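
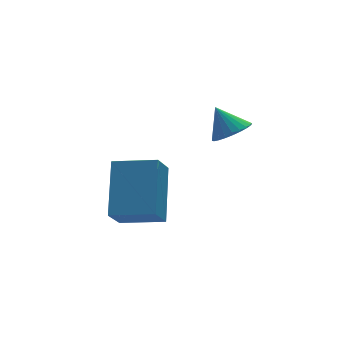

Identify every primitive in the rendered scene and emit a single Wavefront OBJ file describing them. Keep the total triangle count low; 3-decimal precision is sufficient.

v 1.041 1.247 2.929
v 1.758 1.336 3.088
v 0.759 1.873 3.851
v 1.709 1.564 2.918
v 1.559 1.744 2.749
v 1.329 1.848 2.608
v 1.056 1.861 2.516
v 0.78 1.78 2.487
v 0.544 1.617 2.525
v 0.384 1.399 2.624
v 0.324 1.157 2.77
v 0.373 0.929 2.94
v 0.523 0.749 3.109
v 0.753 0.645 3.25
v 1.026 0.633 3.342
v 1.302 0.714 3.371
v 1.538 0.876 3.333
v 1.698 1.094 3.234
v -2.465 -0.104 0.98
v -1.614 1.348 2.381
v -3.656 0.864 0.7
v -2.805 2.316 2.102
v -1.815 0.424 0.038
v -0.964 1.876 1.44
v -3.006 1.392 -0.241
v -2.155 2.844 1.16
f 2 1 4
f 2 4 3
f 4 1 5
f 4 5 3
f 5 1 6
f 5 6 3
f 6 1 7
f 6 7 3
f 7 1 8
f 7 8 3
f 8 1 9
f 8 9 3
f 9 1 10
f 9 10 3
f 10 1 11
f 10 11 3
f 11 1 12
f 11 12 3
f 12 1 13
f 12 13 3
f 13 1 14
f 13 14 3
f 14 1 15
f 14 15 3
f 15 1 16
f 15 16 3
f 16 1 17
f 16 17 3
f 17 1 18
f 17 18 3
f 18 1 2
f 18 2 3
f 20 22 19
f 23 20 19
f 19 22 21
f 21 23 19
f 20 26 22
f 24 20 23
f 24 26 20
f 22 26 21
f 25 23 21
f 21 26 25
f 25 24 23
f 26 24 25



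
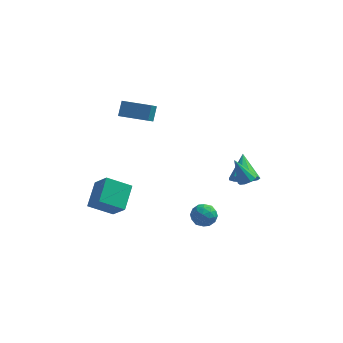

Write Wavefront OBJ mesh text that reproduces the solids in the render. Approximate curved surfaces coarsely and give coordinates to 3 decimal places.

v 4.028 -0.041 1.108
v 4.502 0.09 1.353
v 3.312 0.181 2.372
v 4.367 0.375 1.227
v 4.103 0.502 1.055
v 3.809 0.421 0.903
v 3.6 0.164 0.83
v 3.554 -0.171 0.862
v 3.689 -0.457 0.988
v 3.953 -0.583 1.16
v 4.246 -0.502 1.312
v 4.456 -0.245 1.386
v 3.686 1.894 -0.433
v 4.398 1.728 -0.041
v 3.454 3.186 0.533
v 4.506 2.013 -0.396
v 4.354 2.259 -0.763
v 3.989 2.39 -1.025
v 3.528 2.363 -1.099
v 3.117 2.187 -0.962
v 2.887 1.918 -0.656
v 2.91 1.641 -0.28
v 3.179 1.444 0.048
v 3.61 1.39 0.223
v 4.064 1.496 0.19
v -2.932 3.594 2.551
v -3.084 2.777 3.209
v -2.83 4.194 3.319
v -2.982 3.377 3.977
v -1.318 3.303 2.563
v -1.47 2.486 3.221
v -1.216 3.903 3.331
v -1.368 3.086 3.989
v -2.921 -0.187 -2.386
v -4.215 -0.467 -1.639
v -2.757 1.199 -1.584
v -4.051 0.919 -0.836
v -2.169 -0.879 -1.344
v -3.463 -1.159 -0.596
v -2.005 0.507 -0.541
v -3.299 0.227 0.206
v 1.04 0.401 -2.44
v 1.427 0.993 -2.711
v 2.093 -0.153 -2.149
v 2.48 0.439 -2.42
v 2.071 0.511 -1.787
v 1.42 0.853 -1.967
v 2.1 -0.013 -2.893
v 1.449 0.329 -3.073
v 2.082 0.737 -2.991
v 2.063 1.061 -2.307
v 1.457 -0.221 -2.553
v 1.438 0.103 -1.869
v 1.141 0.746 -2.601
v 2.379 0.094 -2.259
v 2.138 0.137 -1.887
v 2.366 0.485 -2.046
v 1.137 0.663 -2.164
v 1.364 1.012 -2.322
v 1.742 0.728 -1.78
v 2.156 -0.172 -2.538
v 2.383 0.177 -2.696
v 1.154 0.355 -2.814
v 1.382 0.703 -2.973
v 1.778 0.112 -3.08
v 1.753 0.943 -2.924
v 2.372 0.618 -2.753
v 2.149 0.352 -3.032
v 1.767 0.553 -3.138
v 1.742 1.134 -2.522
v 2.361 0.808 -2.351
v 2.121 0.85 -1.979
v 1.738 1.052 -2.085
v 2.127 0.983 -2.687
v 1.159 0.032 -2.509
v 1.778 -0.294 -2.338
v 1.782 -0.212 -2.775
v 1.399 -0.01 -2.881
v 1.148 0.222 -2.107
v 1.767 -0.103 -1.936
v 1.753 0.287 -1.722
v 1.371 0.488 -1.828
v 1.393 -0.143 -2.173
f 2 1 4
f 2 4 3
f 4 1 5
f 4 5 3
f 5 1 6
f 5 6 3
f 6 1 7
f 6 7 3
f 7 1 8
f 7 8 3
f 8 1 9
f 8 9 3
f 9 1 10
f 9 10 3
f 10 1 11
f 10 11 3
f 11 1 12
f 11 12 3
f 12 1 2
f 12 2 3
f 14 13 16
f 14 16 15
f 16 13 17
f 16 17 15
f 17 13 18
f 17 18 15
f 18 13 19
f 18 19 15
f 19 13 20
f 19 20 15
f 20 13 21
f 20 21 15
f 21 13 22
f 21 22 15
f 22 13 23
f 22 23 15
f 23 13 24
f 23 24 15
f 24 13 25
f 24 25 15
f 25 13 14
f 25 14 15
f 27 29 26
f 30 27 26
f 26 29 28
f 28 30 26
f 27 33 29
f 31 27 30
f 31 33 27
f 29 33 28
f 32 30 28
f 28 33 32
f 32 31 30
f 33 31 32
f 35 37 34
f 38 35 34
f 34 37 36
f 36 38 34
f 35 41 37
f 39 35 38
f 39 41 35
f 37 41 36
f 40 38 36
f 36 41 40
f 40 39 38
f 41 39 40
f 42 79 58
f 79 53 82
f 58 82 47
f 79 82 58
f 42 58 54
f 58 47 59
f 54 59 43
f 58 59 54
f 42 54 63
f 54 43 64
f 63 64 49
f 54 64 63
f 42 63 75
f 63 49 78
f 75 78 52
f 63 78 75
f 42 75 79
f 75 52 83
f 79 83 53
f 75 83 79
f 43 59 70
f 59 47 73
f 70 73 51
f 59 73 70
f 47 82 60
f 82 53 81
f 60 81 46
f 82 81 60
f 53 83 80
f 83 52 76
f 80 76 44
f 83 76 80
f 52 78 77
f 78 49 65
f 77 65 48
f 78 65 77
f 49 64 69
f 64 43 66
f 69 66 50
f 64 66 69
f 45 71 57
f 71 51 72
f 57 72 46
f 71 72 57
f 45 57 55
f 57 46 56
f 55 56 44
f 57 56 55
f 45 55 62
f 55 44 61
f 62 61 48
f 55 61 62
f 45 62 67
f 62 48 68
f 67 68 50
f 62 68 67
f 45 67 71
f 67 50 74
f 71 74 51
f 67 74 71
f 46 72 60
f 72 51 73
f 60 73 47
f 72 73 60
f 44 56 80
f 56 46 81
f 80 81 53
f 56 81 80
f 48 61 77
f 61 44 76
f 77 76 52
f 61 76 77
f 50 68 69
f 68 48 65
f 69 65 49
f 68 65 69
f 51 74 70
f 74 50 66
f 70 66 43
f 74 66 70



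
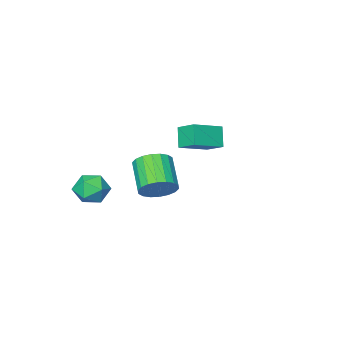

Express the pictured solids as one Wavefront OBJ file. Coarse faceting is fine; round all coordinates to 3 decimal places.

v 2.509 -2.142 -1.311
v 3.405 -1.669 -0.926
v 3.415 -3.611 -1.614
v 4.311 -3.138 -1.229
v 3.495 -3.38 -0.559
v 2.935 -2.472 -0.371
v 3.885 -2.808 -2.169
v 3.325 -1.9 -1.981
v 4.255 -2.081 -1.456
v 4.014 -2.434 -0.461
v 2.806 -2.846 -2.079
v 2.565 -3.199 -1.084
v -3.7 -2.153 -0.259
v -4.131 -2.817 0.883
v -3.868 -0.96 0.372
v -4.298 -1.624 1.514
v -1.862 -2.236 0.386
v -2.292 -2.9 1.528
v -2.029 -1.043 1.017
v -2.46 -1.707 2.159
v 3.273 3.139 1.115
v 3.673 3.604 1.942
v 2.988 2.145 3.093
v 2.587 1.681 2.265
v 3.252 3.783 1.919
v 2.567 2.324 3.069
v 2.835 3.835 1.736
v 2.15 2.376 2.886
v 2.504 3.749 1.43
v 1.819 2.29 2.58
v 2.326 3.542 1.062
v 1.641 2.083 2.212
v 2.335 3.256 0.704
v 1.65 1.797 1.854
v 2.53 2.946 0.428
v 1.845 1.487 1.578
v 2.872 2.675 0.287
v 2.187 1.216 1.438
v 3.293 2.496 0.311
v 2.608 1.037 1.461
v 3.71 2.444 0.494
v 3.025 0.985 1.644
v 4.041 2.53 0.8
v 3.356 1.071 1.95
v 4.219 2.737 1.168
v 3.534 1.278 2.318
v 4.21 3.023 1.526
v 3.525 1.564 2.676
v 4.015 3.333 1.802
v 3.33 1.874 2.952
f 1 12 6
f 1 6 2
f 1 2 8
f 1 8 11
f 1 11 12
f 2 6 10
f 6 12 5
f 12 11 3
f 11 8 7
f 8 2 9
f 4 10 5
f 4 5 3
f 4 3 7
f 4 7 9
f 4 9 10
f 5 10 6
f 3 5 12
f 7 3 11
f 9 7 8
f 10 9 2
f 14 16 13
f 17 14 13
f 13 16 15
f 15 17 13
f 14 20 16
f 18 14 17
f 18 20 14
f 16 20 15
f 19 17 15
f 15 20 19
f 19 18 17
f 20 18 19
f 22 21 25
f 22 25 23
f 23 25 26
f 23 26 24
f 25 21 27
f 25 27 26
f 26 27 28
f 26 28 24
f 27 21 29
f 27 29 28
f 28 29 30
f 28 30 24
f 29 21 31
f 29 31 30
f 30 31 32
f 30 32 24
f 31 21 33
f 31 33 32
f 32 33 34
f 32 34 24
f 33 21 35
f 33 35 34
f 34 35 36
f 34 36 24
f 35 21 37
f 35 37 36
f 36 37 38
f 36 38 24
f 37 21 39
f 37 39 38
f 38 39 40
f 38 40 24
f 39 21 41
f 39 41 40
f 40 41 42
f 40 42 24
f 41 21 43
f 41 43 42
f 42 43 44
f 42 44 24
f 43 21 45
f 43 45 44
f 44 45 46
f 44 46 24
f 45 21 47
f 45 47 46
f 46 47 48
f 46 48 24
f 47 21 49
f 47 49 48
f 48 49 50
f 48 50 24
f 49 21 22
f 49 22 50
f 50 22 23
f 50 23 24



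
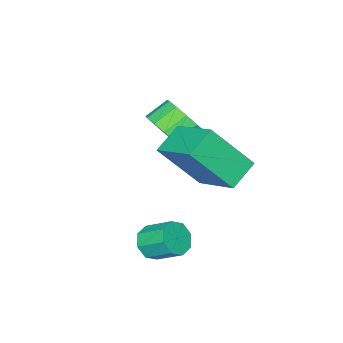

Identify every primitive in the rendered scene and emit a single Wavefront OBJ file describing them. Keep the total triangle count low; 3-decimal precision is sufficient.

v 0.706 2.754 -0.024
v 1.704 1.767 1.605
v 1.045 4.577 0.874
v 2.043 3.59 2.502
v 1.777 2.85 -0.622
v 2.775 1.863 1.006
v 2.116 4.673 0.275
v 3.114 3.686 1.904
v 0.65 0.134 -0.12
v 1.228 0.179 0.706
v 0.409 0.411 1.267
v -0.17 0.366 0.44
v 1.233 0.664 0.512
v 0.413 0.896 1.073
v 1.081 1.007 0.148
v 0.261 1.239 0.709
v 0.814 1.116 -0.288
v -0.006 1.349 0.273
v 0.502 0.962 -0.679
v -0.317 1.195 -0.118
v 0.231 0.586 -0.92
v -0.589 0.819 -0.359
v 0.071 0.089 -0.947
v -0.748 0.321 -0.386
v 0.067 -0.396 -0.753
v -0.753 -0.164 -0.192
v 0.219 -0.739 -0.389
v -0.601 -0.507 0.172
v 0.486 -0.849 0.047
v -0.334 -0.616 0.608
v 0.797 -0.695 0.438
v -0.022 -0.462 0.999
v 1.069 -0.319 0.679
v 0.249 -0.086 1.24
v 3.963 2.81 -2.434
v 4.326 2.55 -1.922
v 4.101 3.51 -1.274
v 3.737 3.77 -1.786
v 4.616 2.836 -2.246
v 4.39 3.796 -1.598
v 4.522 3.108 -2.68
v 4.297 4.068 -2.032
v 4.101 3.204 -2.97
v 3.876 4.164 -2.322
v 3.599 3.07 -2.946
v 3.374 4.03 -2.298
v 3.31 2.784 -2.622
v 3.084 3.744 -1.974
v 3.403 2.512 -2.188
v 3.178 3.472 -1.54
v 3.824 2.416 -1.898
v 3.599 3.376 -1.25
f 2 4 1
f 5 2 1
f 1 4 3
f 3 5 1
f 2 8 4
f 6 2 5
f 6 8 2
f 4 8 3
f 7 5 3
f 3 8 7
f 7 6 5
f 8 6 7
f 10 9 13
f 10 13 11
f 11 13 14
f 11 14 12
f 13 9 15
f 13 15 14
f 14 15 16
f 14 16 12
f 15 9 17
f 15 17 16
f 16 17 18
f 16 18 12
f 17 9 19
f 17 19 18
f 18 19 20
f 18 20 12
f 19 9 21
f 19 21 20
f 20 21 22
f 20 22 12
f 21 9 23
f 21 23 22
f 22 23 24
f 22 24 12
f 23 9 25
f 23 25 24
f 24 25 26
f 24 26 12
f 25 9 27
f 25 27 26
f 26 27 28
f 26 28 12
f 27 9 29
f 27 29 28
f 28 29 30
f 28 30 12
f 29 9 31
f 29 31 30
f 30 31 32
f 30 32 12
f 31 9 33
f 31 33 32
f 32 33 34
f 32 34 12
f 33 9 10
f 33 10 34
f 34 10 11
f 34 11 12
f 36 35 39
f 36 39 37
f 37 39 40
f 37 40 38
f 39 35 41
f 39 41 40
f 40 41 42
f 40 42 38
f 41 35 43
f 41 43 42
f 42 43 44
f 42 44 38
f 43 35 45
f 43 45 44
f 44 45 46
f 44 46 38
f 45 35 47
f 45 47 46
f 46 47 48
f 46 48 38
f 47 35 49
f 47 49 48
f 48 49 50
f 48 50 38
f 49 35 51
f 49 51 50
f 50 51 52
f 50 52 38
f 51 35 36
f 51 36 52
f 52 36 37
f 52 37 38



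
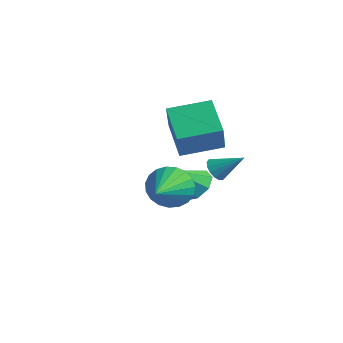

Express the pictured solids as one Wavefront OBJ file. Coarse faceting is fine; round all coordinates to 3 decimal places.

v 0.202 -0.334 1.65
v -1.318 0.347 2.645
v 1.178 1.342 1.995
v -0.342 2.023 2.99
v 0.862 -1.023 3.13
v -0.658 -0.342 4.125
v 1.838 0.653 3.475
v 0.318 1.334 4.47
v -1.788 2.296 -1.928
v -0.858 2.241 -1.698
v -2.152 1.144 -0.732
v -1.213 2.755 -1.311
v -1.905 3 -1.286
v -2.529 2.833 -1.637
v -2.718 2.351 -2.158
v -2.363 1.837 -2.545
v -1.671 1.592 -2.57
v -1.047 1.759 -2.22
v 1.791 -2.168 1.094
v 2.358 -2.163 0.187
v 2.849 -3.812 1.746
v 2.603 -1.901 0.451
v 2.707 -1.685 0.826
v 2.653 -1.553 1.247
v 2.45 -1.527 1.642
v 2.133 -1.612 1.942
v 1.756 -1.794 2.096
v 1.386 -2.04 2.077
v 1.086 -2.308 1.887
v 0.908 -2.552 1.561
v 0.882 -2.73 1.154
v 1.014 -2.811 0.736
v 1.28 -2.78 0.381
v 1.634 -2.644 0.149
v 2.016 -2.426 0.08
v 1.237 0.786 0.854
v 1.647 0.334 0.741
v 2.243 1.474 1.746
v 1.699 0.553 0.512
v 1.628 0.835 0.376
v 1.452 1.103 0.367
v 1.218 1.286 0.489
v 0.99 1.335 0.709
v 0.827 1.237 0.968
v 0.775 1.018 1.196
v 0.846 0.737 1.333
v 1.022 0.468 1.342
v 1.256 0.285 1.22
v 1.484 0.236 1
f 2 4 1
f 5 2 1
f 1 4 3
f 3 5 1
f 2 8 4
f 6 2 5
f 6 8 2
f 4 8 3
f 7 5 3
f 3 8 7
f 7 6 5
f 8 6 7
f 10 9 12
f 10 12 11
f 12 9 13
f 12 13 11
f 13 9 14
f 13 14 11
f 14 9 15
f 14 15 11
f 15 9 16
f 15 16 11
f 16 9 17
f 16 17 11
f 17 9 18
f 17 18 11
f 18 9 10
f 18 10 11
f 20 19 22
f 20 22 21
f 22 19 23
f 22 23 21
f 23 19 24
f 23 24 21
f 24 19 25
f 24 25 21
f 25 19 26
f 25 26 21
f 26 19 27
f 26 27 21
f 27 19 28
f 27 28 21
f 28 19 29
f 28 29 21
f 29 19 30
f 29 30 21
f 30 19 31
f 30 31 21
f 31 19 32
f 31 32 21
f 32 19 33
f 32 33 21
f 33 19 34
f 33 34 21
f 34 19 35
f 34 35 21
f 35 19 20
f 35 20 21
f 37 36 39
f 37 39 38
f 39 36 40
f 39 40 38
f 40 36 41
f 40 41 38
f 41 36 42
f 41 42 38
f 42 36 43
f 42 43 38
f 43 36 44
f 43 44 38
f 44 36 45
f 44 45 38
f 45 36 46
f 45 46 38
f 46 36 47
f 46 47 38
f 47 36 48
f 47 48 38
f 48 36 49
f 48 49 38
f 49 36 37
f 49 37 38



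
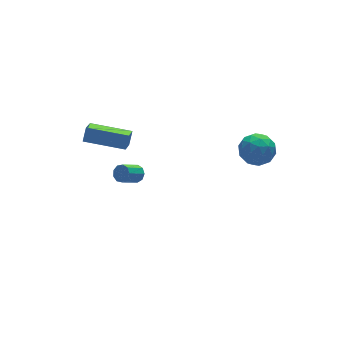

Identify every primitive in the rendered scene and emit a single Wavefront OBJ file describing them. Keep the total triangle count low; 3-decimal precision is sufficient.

v -3.375 1.469 1.781
v -3.051 1.742 2.483
v -2.788 2.268 1.199
v -2.464 2.541 1.901
v -1.756 0.119 1.559
v -1.432 0.392 2.261
v -1.169 0.918 0.977
v -0.845 1.191 1.679
v -0.102 2.347 -3.164
v 0.126 2.602 -2.759
v -0.829 2.367 -2.072
v -1.058 2.113 -2.476
v -0.072 2.834 -2.955
v -1.027 2.599 -2.268
v -0.284 2.838 -3.249
v -1.239 2.603 -2.562
v -0.411 2.612 -3.503
v -1.367 2.378 -2.816
v -0.394 2.263 -3.598
v -1.349 2.029 -2.911
v -0.24 1.953 -3.49
v -1.196 1.719 -2.803
v -0.022 1.827 -3.229
v -0.977 1.593 -2.542
v 0.159 1.945 -2.938
v -0.797 1.711 -2.251
v 0.217 2.251 -2.752
v -0.738 2.016 -2.065
v 3.343 -2.283 1.995
v 4.019 -1.775 1.504
v 3.801 -3.605 1.256
v 4.477 -3.097 0.765
v 4.575 -3.239 1.728
v 4.292 -2.422 2.184
v 3.528 -2.958 0.576
v 3.245 -2.141 1.032
v 4.133 -2.192 0.627
v 4.78 -2.365 1.339
v 3.04 -3.015 1.421
v 3.687 -3.188 2.133
v 3.641 -1.913 1.814
v 4.179 -3.467 0.946
v 4.237 -3.551 1.512
v 4.634 -3.252 1.223
v 3.801 -2.293 2.214
v 4.199 -1.994 1.925
v 4.526 -2.855 2.057
v 3.621 -3.386 0.835
v 4.019 -3.087 0.546
v 3.186 -2.128 1.537
v 3.583 -1.829 1.248
v 3.294 -2.525 0.703
v 4.105 -1.859 1.01
v 4.374 -2.636 0.576
v 3.816 -2.555 0.465
v 3.65 -2.075 0.733
v 4.486 -1.961 1.428
v 4.755 -2.738 0.994
v 4.813 -2.822 1.56
v 4.646 -2.341 1.828
v 4.553 -2.206 0.913
v 3.065 -2.642 1.766
v 3.334 -3.419 1.332
v 3.174 -3.039 0.932
v 3.007 -2.558 1.2
v 3.446 -2.744 2.184
v 3.715 -3.521 1.75
v 4.17 -3.305 2.027
v 4.004 -2.825 2.295
v 3.267 -3.174 1.847
f 2 4 1
f 5 2 1
f 1 4 3
f 3 5 1
f 2 8 4
f 6 2 5
f 6 8 2
f 4 8 3
f 7 5 3
f 3 8 7
f 7 6 5
f 8 6 7
f 10 9 13
f 10 13 11
f 11 13 14
f 11 14 12
f 13 9 15
f 13 15 14
f 14 15 16
f 14 16 12
f 15 9 17
f 15 17 16
f 16 17 18
f 16 18 12
f 17 9 19
f 17 19 18
f 18 19 20
f 18 20 12
f 19 9 21
f 19 21 20
f 20 21 22
f 20 22 12
f 21 9 23
f 21 23 22
f 22 23 24
f 22 24 12
f 23 9 25
f 23 25 24
f 24 25 26
f 24 26 12
f 25 9 27
f 25 27 26
f 26 27 28
f 26 28 12
f 27 9 10
f 27 10 28
f 28 10 11
f 28 11 12
f 29 66 45
f 66 40 69
f 45 69 34
f 66 69 45
f 29 45 41
f 45 34 46
f 41 46 30
f 45 46 41
f 29 41 50
f 41 30 51
f 50 51 36
f 41 51 50
f 29 50 62
f 50 36 65
f 62 65 39
f 50 65 62
f 29 62 66
f 62 39 70
f 66 70 40
f 62 70 66
f 30 46 57
f 46 34 60
f 57 60 38
f 46 60 57
f 34 69 47
f 69 40 68
f 47 68 33
f 69 68 47
f 40 70 67
f 70 39 63
f 67 63 31
f 70 63 67
f 39 65 64
f 65 36 52
f 64 52 35
f 65 52 64
f 36 51 56
f 51 30 53
f 56 53 37
f 51 53 56
f 32 58 44
f 58 38 59
f 44 59 33
f 58 59 44
f 32 44 42
f 44 33 43
f 42 43 31
f 44 43 42
f 32 42 49
f 42 31 48
f 49 48 35
f 42 48 49
f 32 49 54
f 49 35 55
f 54 55 37
f 49 55 54
f 32 54 58
f 54 37 61
f 58 61 38
f 54 61 58
f 33 59 47
f 59 38 60
f 47 60 34
f 59 60 47
f 31 43 67
f 43 33 68
f 67 68 40
f 43 68 67
f 35 48 64
f 48 31 63
f 64 63 39
f 48 63 64
f 37 55 56
f 55 35 52
f 56 52 36
f 55 52 56
f 38 61 57
f 61 37 53
f 57 53 30
f 61 53 57



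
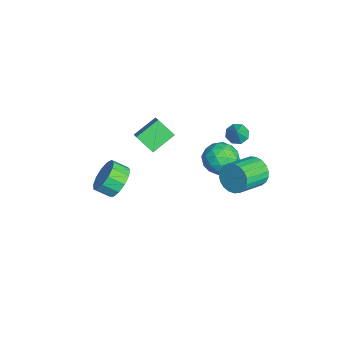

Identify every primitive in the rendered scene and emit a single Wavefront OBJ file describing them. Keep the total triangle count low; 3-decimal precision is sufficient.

v 1.153 4.087 0.435
v 1.649 4.096 -0.351
v 2.703 2.762 0.298
v 2.207 2.753 1.085
v 1.839 4.352 -0.133
v 2.893 3.018 0.516
v 1.911 4.563 0.183
v 2.965 3.229 0.833
v 1.852 4.691 0.543
v 2.906 3.357 1.193
v 1.671 4.715 0.884
v 2.725 3.381 1.534
v 1.402 4.63 1.148
v 2.455 3.296 1.797
v 1.089 4.452 1.288
v 2.143 3.118 1.938
v 0.787 4.21 1.281
v 1.841 2.876 1.931
v 0.549 3.947 1.128
v 1.602 2.613 1.777
v 0.415 3.708 0.855
v 1.469 2.374 1.504
v 0.408 3.535 0.509
v 1.462 2.201 1.159
v 0.531 3.457 0.151
v 1.585 2.123 0.8
v 0.761 3.488 -0.159
v 1.815 2.154 0.491
v 1.059 3.623 -0.365
v 2.113 2.289 0.284
v 1.373 3.838 -0.433
v 2.427 2.504 0.216
v -2.627 -1.81 0.675
v -3.235 -0.558 1.423
v -2.043 -1.006 -0.194
v -2.651 0.245 0.554
v -1.809 -1.765 1.266
v -2.417 -0.514 2.014
v -1.225 -0.962 0.397
v -1.833 0.29 1.145
v -0.945 -2.799 -1.743
v -0.597 -2.335 -0.88
v -0.827 -3.177 -0.334
v -1.175 -3.641 -1.197
v -1.167 -2.204 -0.919
v -1.397 -3.047 -0.373
v -1.666 -2.263 -1.219
v -1.896 -3.106 -0.674
v -1.937 -2.491 -1.686
v -2.167 -3.334 -1.14
v -1.893 -2.818 -2.171
v -2.122 -3.66 -1.625
v -1.547 -3.138 -2.52
v -1.777 -3.98 -1.974
v -1.011 -3.35 -2.622
v -1.241 -4.193 -2.076
v -0.454 -3.387 -2.445
v -0.683 -4.23 -1.899
v -0.052 -3.238 -2.045
v -0.282 -4.081 -1.5
v 0.066 -2.949 -1.549
v -0.164 -3.792 -1.004
v -0.137 -2.612 -1.115
v -0.367 -3.455 -0.569
v -0.694 3.448 1.932
v -0.185 3.58 1.55
v 0.034 3.292 2.848
v -0.371 3.987 1.767
v -0.745 4.079 2.081
v -1.09 3.801 2.308
v -1.203 3.317 2.315
v -1.018 2.909 2.098
v -0.643 2.818 1.784
v -0.298 3.095 1.557
v -4.276 4.169 -3.513
v -3.652 3.766 -2.655
v -4.188 2.534 -4.345
v -3.564 2.131 -3.487
v -4.659 2.382 -3.323
v -4.713 3.393 -2.809
v -3.127 2.907 -4.191
v -3.181 3.918 -3.677
v -2.941 2.986 -3.074
v -3.888 2.662 -2.537
v -3.952 3.638 -4.463
v -4.899 3.314 -3.926
v -3.972 4.111 -3.011
v -3.868 2.189 -3.989
v -4.512 2.336 -3.893
v -4.145 2.1 -3.388
v -4.596 3.892 -3.101
v -4.228 3.655 -2.597
v -4.82 2.842 -2.989
v -3.612 2.645 -4.403
v -3.244 2.408 -3.899
v -3.695 4.2 -3.612
v -3.328 3.964 -3.107
v -3.02 3.458 -4.011
v -3.187 3.416 -2.753
v -3.135 2.454 -3.242
v -2.878 2.911 -3.656
v -2.91 3.505 -3.354
v -3.743 3.225 -2.437
v -3.692 2.264 -2.926
v -4.335 2.412 -2.83
v -4.367 3.006 -2.528
v -3.326 2.767 -2.684
v -4.148 4.036 -4.074
v -4.097 3.075 -4.563
v -3.473 3.294 -4.472
v -3.505 3.888 -4.17
v -4.705 3.846 -3.758
v -4.653 2.884 -4.247
v -4.93 2.795 -3.646
v -4.962 3.389 -3.344
v -4.514 3.533 -4.316
f 2 1 5
f 2 5 3
f 3 5 6
f 3 6 4
f 5 1 7
f 5 7 6
f 6 7 8
f 6 8 4
f 7 1 9
f 7 9 8
f 8 9 10
f 8 10 4
f 9 1 11
f 9 11 10
f 10 11 12
f 10 12 4
f 11 1 13
f 11 13 12
f 12 13 14
f 12 14 4
f 13 1 15
f 13 15 14
f 14 15 16
f 14 16 4
f 15 1 17
f 15 17 16
f 16 17 18
f 16 18 4
f 17 1 19
f 17 19 18
f 18 19 20
f 18 20 4
f 19 1 21
f 19 21 20
f 20 21 22
f 20 22 4
f 21 1 23
f 21 23 22
f 22 23 24
f 22 24 4
f 23 1 25
f 23 25 24
f 24 25 26
f 24 26 4
f 25 1 27
f 25 27 26
f 26 27 28
f 26 28 4
f 27 1 29
f 27 29 28
f 28 29 30
f 28 30 4
f 29 1 31
f 29 31 30
f 30 31 32
f 30 32 4
f 31 1 2
f 31 2 32
f 32 2 3
f 32 3 4
f 34 36 33
f 37 34 33
f 33 36 35
f 35 37 33
f 34 40 36
f 38 34 37
f 38 40 34
f 36 40 35
f 39 37 35
f 35 40 39
f 39 38 37
f 40 38 39
f 42 41 45
f 42 45 43
f 43 45 46
f 43 46 44
f 45 41 47
f 45 47 46
f 46 47 48
f 46 48 44
f 47 41 49
f 47 49 48
f 48 49 50
f 48 50 44
f 49 41 51
f 49 51 50
f 50 51 52
f 50 52 44
f 51 41 53
f 51 53 52
f 52 53 54
f 52 54 44
f 53 41 55
f 53 55 54
f 54 55 56
f 54 56 44
f 55 41 57
f 55 57 56
f 56 57 58
f 56 58 44
f 57 41 59
f 57 59 58
f 58 59 60
f 58 60 44
f 59 41 61
f 59 61 60
f 60 61 62
f 60 62 44
f 61 41 63
f 61 63 62
f 62 63 64
f 62 64 44
f 63 41 42
f 63 42 64
f 64 42 43
f 64 43 44
f 66 65 68
f 66 68 67
f 68 65 69
f 68 69 67
f 69 65 70
f 69 70 67
f 70 65 71
f 70 71 67
f 71 65 72
f 71 72 67
f 72 65 73
f 72 73 67
f 73 65 74
f 73 74 67
f 74 65 66
f 74 66 67
f 75 112 91
f 112 86 115
f 91 115 80
f 112 115 91
f 75 91 87
f 91 80 92
f 87 92 76
f 91 92 87
f 75 87 96
f 87 76 97
f 96 97 82
f 87 97 96
f 75 96 108
f 96 82 111
f 108 111 85
f 96 111 108
f 75 108 112
f 108 85 116
f 112 116 86
f 108 116 112
f 76 92 103
f 92 80 106
f 103 106 84
f 92 106 103
f 80 115 93
f 115 86 114
f 93 114 79
f 115 114 93
f 86 116 113
f 116 85 109
f 113 109 77
f 116 109 113
f 85 111 110
f 111 82 98
f 110 98 81
f 111 98 110
f 82 97 102
f 97 76 99
f 102 99 83
f 97 99 102
f 78 104 90
f 104 84 105
f 90 105 79
f 104 105 90
f 78 90 88
f 90 79 89
f 88 89 77
f 90 89 88
f 78 88 95
f 88 77 94
f 95 94 81
f 88 94 95
f 78 95 100
f 95 81 101
f 100 101 83
f 95 101 100
f 78 100 104
f 100 83 107
f 104 107 84
f 100 107 104
f 79 105 93
f 105 84 106
f 93 106 80
f 105 106 93
f 77 89 113
f 89 79 114
f 113 114 86
f 89 114 113
f 81 94 110
f 94 77 109
f 110 109 85
f 94 109 110
f 83 101 102
f 101 81 98
f 102 98 82
f 101 98 102
f 84 107 103
f 107 83 99
f 103 99 76
f 107 99 103



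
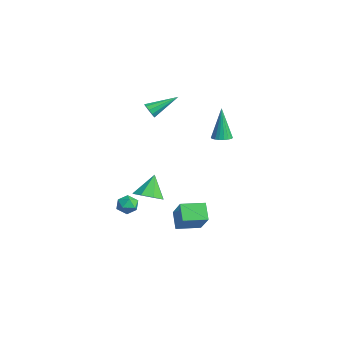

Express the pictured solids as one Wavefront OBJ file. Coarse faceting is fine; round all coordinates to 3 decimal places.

v 2.142 3.129 1.405
v 2.442 2.63 1.503
v 1.718 3.271 3.415
v 2.617 2.801 1.528
v 2.709 3.028 1.531
v 2.704 3.272 1.513
v 2.601 3.492 1.476
v 2.419 3.649 1.426
v 2.189 3.716 1.373
v 1.951 3.681 1.325
v 1.746 3.551 1.291
v 1.609 3.348 1.277
v 1.565 3.107 1.284
v 1.62 2.869 1.313
v 1.765 2.677 1.357
v 1.976 2.562 1.41
v 2.215 2.546 1.461
v 2.403 0.217 -3.668
v 3.69 0.132 -2.313
v 2.596 1.6 -3.764
v 3.883 1.515 -2.41
v 3.237 0.045 -4.47
v 4.524 -0.04 -3.116
v 3.43 1.428 -4.567
v 4.717 1.343 -3.212
v 0.929 -0.56 3.541
v 1.074 -0.799 3.991
v 1.031 1.04 4.359
v 1.346 -0.73 3.821
v 1.458 -0.595 3.544
v 1.368 -0.447 3.266
v 1.111 -0.342 3.093
v 0.784 -0.32 3.091
v 0.513 -0.39 3.26
v 0.4 -0.524 3.537
v 0.49 -0.672 3.815
v 0.747 -0.778 3.988
v 2.728 -1.878 -2.148
v 3.243 -2.246 -2.378
v 2.037 -2.674 -2.422
v 2.552 -3.042 -2.652
v 2.488 -2.929 -1.992
v 2.915 -2.437 -1.823
v 2.365 -2.483 -2.977
v 2.792 -1.991 -2.808
v 3.018 -2.619 -2.891
v 3.094 -2.895 -2.282
v 2.186 -2.025 -2.518
v 2.262 -2.301 -1.909
v 2.135 -1.105 -2.314
v 2.812 -0.497 -2.293
v 1.565 -0.515 -1.046
v 2.258 -0.268 -2.648
v 1.633 -0.529 -2.808
v 1.301 -1.128 -2.678
v 1.458 -1.713 -2.335
v 2.012 -1.942 -1.979
v 2.637 -1.681 -1.82
v 2.969 -1.083 -1.95
f 2 1 4
f 2 4 3
f 4 1 5
f 4 5 3
f 5 1 6
f 5 6 3
f 6 1 7
f 6 7 3
f 7 1 8
f 7 8 3
f 8 1 9
f 8 9 3
f 9 1 10
f 9 10 3
f 10 1 11
f 10 11 3
f 11 1 12
f 11 12 3
f 12 1 13
f 12 13 3
f 13 1 14
f 13 14 3
f 14 1 15
f 14 15 3
f 15 1 16
f 15 16 3
f 16 1 17
f 16 17 3
f 17 1 2
f 17 2 3
f 19 21 18
f 22 19 18
f 18 21 20
f 20 22 18
f 19 25 21
f 23 19 22
f 23 25 19
f 21 25 20
f 24 22 20
f 20 25 24
f 24 23 22
f 25 23 24
f 27 26 29
f 27 29 28
f 29 26 30
f 29 30 28
f 30 26 31
f 30 31 28
f 31 26 32
f 31 32 28
f 32 26 33
f 32 33 28
f 33 26 34
f 33 34 28
f 34 26 35
f 34 35 28
f 35 26 36
f 35 36 28
f 36 26 37
f 36 37 28
f 37 26 27
f 37 27 28
f 38 49 43
f 38 43 39
f 38 39 45
f 38 45 48
f 38 48 49
f 39 43 47
f 43 49 42
f 49 48 40
f 48 45 44
f 45 39 46
f 41 47 42
f 41 42 40
f 41 40 44
f 41 44 46
f 41 46 47
f 42 47 43
f 40 42 49
f 44 40 48
f 46 44 45
f 47 46 39
f 51 50 53
f 51 53 52
f 53 50 54
f 53 54 52
f 54 50 55
f 54 55 52
f 55 50 56
f 55 56 52
f 56 50 57
f 56 57 52
f 57 50 58
f 57 58 52
f 58 50 59
f 58 59 52
f 59 50 51
f 59 51 52



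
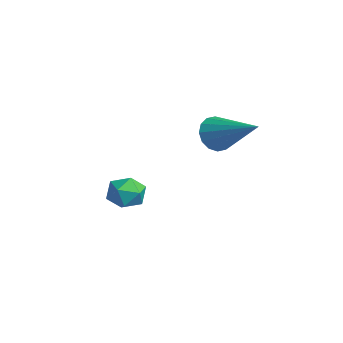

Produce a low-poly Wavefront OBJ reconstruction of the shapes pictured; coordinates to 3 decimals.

v -2.686 -2.403 -1.51
v -2.362 -2.666 -2.154
v -3.058 -3.554 -1.226
v -2.734 -3.817 -1.87
v -2.293 -3.562 -1.296
v -2.064 -2.85 -1.471
v -3.356 -3.37 -1.909
v -3.127 -2.658 -2.084
v -2.776 -3.264 -2.401
v -2.119 -3.382 -2.022
v -3.301 -2.838 -1.358
v -2.644 -2.956 -0.979
v 0.462 -1.128 2.07
v 0.835 -1.236 1.452
v 2.138 -0.392 2.95
v 0.696 -0.886 1.423
v 0.495 -0.6 1.567
v 0.285 -0.456 1.846
v 0.123 -0.492 2.185
v 0.051 -0.698 2.494
v 0.09 -1.02 2.689
v 0.229 -1.37 2.718
v 0.43 -1.656 2.574
v 0.64 -1.8 2.295
v 0.802 -1.764 1.955
v 0.873 -1.558 1.647
f 1 12 6
f 1 6 2
f 1 2 8
f 1 8 11
f 1 11 12
f 2 6 10
f 6 12 5
f 12 11 3
f 11 8 7
f 8 2 9
f 4 10 5
f 4 5 3
f 4 3 7
f 4 7 9
f 4 9 10
f 5 10 6
f 3 5 12
f 7 3 11
f 9 7 8
f 10 9 2
f 14 13 16
f 14 16 15
f 16 13 17
f 16 17 15
f 17 13 18
f 17 18 15
f 18 13 19
f 18 19 15
f 19 13 20
f 19 20 15
f 20 13 21
f 20 21 15
f 21 13 22
f 21 22 15
f 22 13 23
f 22 23 15
f 23 13 24
f 23 24 15
f 24 13 25
f 24 25 15
f 25 13 26
f 25 26 15
f 26 13 14
f 26 14 15



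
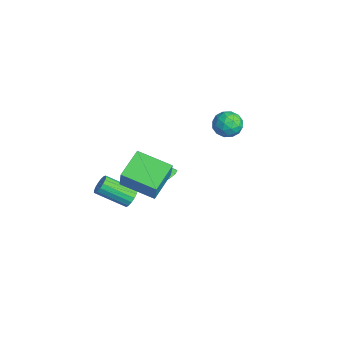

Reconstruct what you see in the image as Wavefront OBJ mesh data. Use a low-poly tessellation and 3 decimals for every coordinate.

v -0.577 4.282 1.034
v -0.002 3.882 1.623
v -1.438 3.078 1.057
v -0.863 2.678 1.646
v -1.369 3.392 1.913
v -0.837 4.136 1.899
v -0.603 2.824 0.781
v -0.071 3.568 0.767
v -0.019 2.981 1.467
v -0.492 3.332 2.167
v -0.948 3.628 0.513
v -1.421 3.979 1.213
v -0.214 4.188 1.327
v -1.226 2.772 1.353
v -1.523 3.192 1.51
v -1.186 2.957 1.857
v -0.704 4.337 1.489
v -0.367 4.102 1.835
v -1.17 3.814 2.005
v -1.073 2.858 0.845
v -0.736 2.623 1.191
v -0.254 4.003 0.823
v 0.083 3.768 1.17
v -0.27 3.146 0.675
v 0.114 3.423 1.581
v -0.392 2.715 1.595
v -0.239 2.801 1.086
v 0.074 3.238 1.078
v -0.164 3.63 1.992
v -0.67 2.922 2.006
v -0.967 3.342 2.163
v -0.655 3.779 2.154
v -0.174 3.1 1.9
v -0.77 4.038 0.674
v -1.276 3.33 0.688
v -0.785 3.181 0.526
v -0.473 3.618 0.517
v -1.048 4.245 1.085
v -1.554 3.537 1.099
v -1.514 3.722 1.602
v -1.201 4.159 1.594
v -1.266 3.86 0.78
v 0.076 -0.242 -1.616
v 0.721 -0.607 -1.502
v -0.376 -0.758 -0.704
v 0.739 -0.207 -1.267
v 0.503 0.179 -1.166
v 0.104 0.404 -1.236
v -0.306 0.382 -1.451
v -0.57 0.122 -1.729
v -0.588 -0.277 -1.964
v -0.352 -0.663 -2.066
v 0.047 -0.888 -1.995
v 0.457 -0.867 -1.78
v 1.66 -2.306 1.466
v 2.437 -2.428 2.882
v 2.904 -0.759 0.917
v 3.681 -0.881 2.333
v 2.819 -3.499 0.727
v 3.596 -3.621 2.143
v 4.063 -1.952 0.178
v 4.84 -2.074 1.594
v 1.903 -2.655 -1.402
v 2.386 -2.601 -1.001
v 1.74 -4.13 -0.017
v 1.257 -4.185 -0.418
v 2.17 -2.43 -0.878
v 1.524 -3.96 0.107
v 1.893 -2.311 -0.875
v 1.247 -3.841 0.11
v 1.618 -2.271 -0.992
v 0.972 -3.8 -0.008
v 1.409 -2.319 -1.204
v 0.763 -3.848 -0.219
v 1.312 -2.444 -1.461
v 0.667 -3.973 -0.476
v 1.351 -2.617 -1.704
v 0.706 -4.146 -0.72
v 1.517 -2.799 -1.879
v 0.871 -4.328 -0.894
v 1.771 -2.948 -1.944
v 1.125 -4.478 -0.959
v 2.055 -3.03 -1.885
v 1.409 -4.56 -0.901
v 2.304 -3.027 -1.716
v 1.658 -4.556 -0.731
v 2.461 -2.938 -1.474
v 1.816 -4.467 -0.49
v 2.491 -2.784 -1.217
v 1.845 -4.313 -0.232
f 1 38 17
f 38 12 41
f 17 41 6
f 38 41 17
f 1 17 13
f 17 6 18
f 13 18 2
f 17 18 13
f 1 13 22
f 13 2 23
f 22 23 8
f 13 23 22
f 1 22 34
f 22 8 37
f 34 37 11
f 22 37 34
f 1 34 38
f 34 11 42
f 38 42 12
f 34 42 38
f 2 18 29
f 18 6 32
f 29 32 10
f 18 32 29
f 6 41 19
f 41 12 40
f 19 40 5
f 41 40 19
f 12 42 39
f 42 11 35
f 39 35 3
f 42 35 39
f 11 37 36
f 37 8 24
f 36 24 7
f 37 24 36
f 8 23 28
f 23 2 25
f 28 25 9
f 23 25 28
f 4 30 16
f 30 10 31
f 16 31 5
f 30 31 16
f 4 16 14
f 16 5 15
f 14 15 3
f 16 15 14
f 4 14 21
f 14 3 20
f 21 20 7
f 14 20 21
f 4 21 26
f 21 7 27
f 26 27 9
f 21 27 26
f 4 26 30
f 26 9 33
f 30 33 10
f 26 33 30
f 5 31 19
f 31 10 32
f 19 32 6
f 31 32 19
f 3 15 39
f 15 5 40
f 39 40 12
f 15 40 39
f 7 20 36
f 20 3 35
f 36 35 11
f 20 35 36
f 9 27 28
f 27 7 24
f 28 24 8
f 27 24 28
f 10 33 29
f 33 9 25
f 29 25 2
f 33 25 29
f 44 43 46
f 44 46 45
f 46 43 47
f 46 47 45
f 47 43 48
f 47 48 45
f 48 43 49
f 48 49 45
f 49 43 50
f 49 50 45
f 50 43 51
f 50 51 45
f 51 43 52
f 51 52 45
f 52 43 53
f 52 53 45
f 53 43 54
f 53 54 45
f 54 43 44
f 54 44 45
f 56 58 55
f 59 56 55
f 55 58 57
f 57 59 55
f 56 62 58
f 60 56 59
f 60 62 56
f 58 62 57
f 61 59 57
f 57 62 61
f 61 60 59
f 62 60 61
f 64 63 67
f 64 67 65
f 65 67 68
f 65 68 66
f 67 63 69
f 67 69 68
f 68 69 70
f 68 70 66
f 69 63 71
f 69 71 70
f 70 71 72
f 70 72 66
f 71 63 73
f 71 73 72
f 72 73 74
f 72 74 66
f 73 63 75
f 73 75 74
f 74 75 76
f 74 76 66
f 75 63 77
f 75 77 76
f 76 77 78
f 76 78 66
f 77 63 79
f 77 79 78
f 78 79 80
f 78 80 66
f 79 63 81
f 79 81 80
f 80 81 82
f 80 82 66
f 81 63 83
f 81 83 82
f 82 83 84
f 82 84 66
f 83 63 85
f 83 85 84
f 84 85 86
f 84 86 66
f 85 63 87
f 85 87 86
f 86 87 88
f 86 88 66
f 87 63 89
f 87 89 88
f 88 89 90
f 88 90 66
f 89 63 64
f 89 64 90
f 90 64 65
f 90 65 66



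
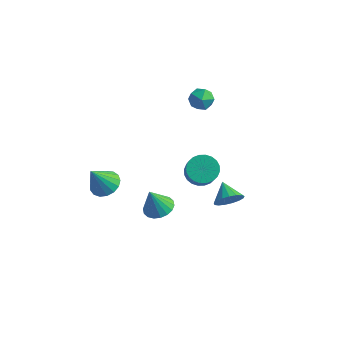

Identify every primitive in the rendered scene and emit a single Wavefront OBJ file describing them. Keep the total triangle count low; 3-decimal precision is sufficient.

v 1.056 3.586 -4.562
v 1.78 3.423 -5.053
v 2.509 2.492 -3.669
v 1.784 2.654 -3.178
v 1.869 3.721 -4.898
v 2.597 2.79 -3.515
v 1.833 3.999 -4.693
v 2.561 3.068 -3.309
v 1.679 4.214 -4.468
v 2.408 3.283 -3.084
v 1.431 4.333 -4.256
v 2.159 3.402 -2.873
v 1.125 4.338 -4.092
v 1.853 3.407 -2.708
v 0.809 4.229 -3.999
v 1.537 3.298 -2.615
v 0.53 4.022 -3.992
v 1.258 3.091 -2.608
v 0.331 3.748 -4.071
v 1.06 2.817 -2.687
v 0.243 3.45 -4.225
v 0.971 2.519 -2.842
v 0.279 3.172 -4.431
v 1.007 2.241 -3.047
v 0.432 2.957 -4.656
v 1.161 2.026 -3.272
v 0.681 2.838 -4.867
v 1.409 1.907 -3.484
v 0.987 2.833 -5.032
v 1.715 1.902 -3.648
v 1.303 2.942 -5.125
v 2.031 2.011 -3.741
v 1.582 3.149 -5.132
v 2.31 2.218 -3.748
v 2.521 -2.647 -1.591
v 3.058 -3.265 -1.637
v 2.219 -3.013 -0.189
v 3.264 -2.987 -1.52
v 3.322 -2.642 -1.417
v 3.223 -2.298 -1.348
v 2.984 -2.023 -1.328
v 2.653 -1.871 -1.36
v 2.297 -1.873 -1.437
v 1.984 -2.029 -1.545
v 1.779 -2.306 -1.662
v 1.72 -2.651 -1.765
v 1.82 -2.996 -1.833
v 2.059 -3.271 -1.854
v 2.389 -3.422 -1.822
v 2.746 -3.42 -1.745
v -0.16 -3.412 -0.482
v 0.217 -2.778 -0.081
v -0.48 -4.148 0.982
v -0.167 -2.661 -0.106
v -0.549 -2.716 -0.217
v -0.842 -2.931 -0.389
v -0.979 -3.255 -0.582
v -0.929 -3.616 -0.753
v -0.702 -3.93 -0.861
v -0.351 -4.125 -0.883
v 0.043 -4.157 -0.812
v 0.391 -4.018 -0.667
v 0.613 -3.74 -0.479
v 0.657 -3.387 -0.291
v 0.515 -3.04 -0.148
v 1.297 3.141 2.143
v 2.046 2.987 2.077
v 1.214 2.333 3.083
v 1.963 2.179 3.017
v 1.734 2.866 3.273
v 1.785 3.365 2.692
v 1.475 1.955 2.468
v 1.526 2.454 1.887
v 2.156 2.254 2.277
v 2.316 2.817 2.775
v 0.944 2.503 2.385
v 1.104 3.066 2.883
v 3.936 1.774 -3.983
v 4.523 2.077 -3.48
v 3.104 2.446 -3.417
v 4.52 2.33 -3.786
v 4.383 2.456 -4.137
v 4.144 2.426 -4.453
v 3.857 2.246 -4.661
v 3.588 1.958 -4.713
v 3.4 1.628 -4.599
v 3.334 1.331 -4.343
v 3.406 1.136 -4.005
v 3.599 1.087 -3.661
v 3.87 1.195 -3.392
v 4.156 1.436 -3.257
v 4.391 1.754 -3.289
f 2 1 5
f 2 5 3
f 3 5 6
f 3 6 4
f 5 1 7
f 5 7 6
f 6 7 8
f 6 8 4
f 7 1 9
f 7 9 8
f 8 9 10
f 8 10 4
f 9 1 11
f 9 11 10
f 10 11 12
f 10 12 4
f 11 1 13
f 11 13 12
f 12 13 14
f 12 14 4
f 13 1 15
f 13 15 14
f 14 15 16
f 14 16 4
f 15 1 17
f 15 17 16
f 16 17 18
f 16 18 4
f 17 1 19
f 17 19 18
f 18 19 20
f 18 20 4
f 19 1 21
f 19 21 20
f 20 21 22
f 20 22 4
f 21 1 23
f 21 23 22
f 22 23 24
f 22 24 4
f 23 1 25
f 23 25 24
f 24 25 26
f 24 26 4
f 25 1 27
f 25 27 26
f 26 27 28
f 26 28 4
f 27 1 29
f 27 29 28
f 28 29 30
f 28 30 4
f 29 1 31
f 29 31 30
f 30 31 32
f 30 32 4
f 31 1 33
f 31 33 32
f 32 33 34
f 32 34 4
f 33 1 2
f 33 2 34
f 34 2 3
f 34 3 4
f 36 35 38
f 36 38 37
f 38 35 39
f 38 39 37
f 39 35 40
f 39 40 37
f 40 35 41
f 40 41 37
f 41 35 42
f 41 42 37
f 42 35 43
f 42 43 37
f 43 35 44
f 43 44 37
f 44 35 45
f 44 45 37
f 45 35 46
f 45 46 37
f 46 35 47
f 46 47 37
f 47 35 48
f 47 48 37
f 48 35 49
f 48 49 37
f 49 35 50
f 49 50 37
f 50 35 36
f 50 36 37
f 52 51 54
f 52 54 53
f 54 51 55
f 54 55 53
f 55 51 56
f 55 56 53
f 56 51 57
f 56 57 53
f 57 51 58
f 57 58 53
f 58 51 59
f 58 59 53
f 59 51 60
f 59 60 53
f 60 51 61
f 60 61 53
f 61 51 62
f 61 62 53
f 62 51 63
f 62 63 53
f 63 51 64
f 63 64 53
f 64 51 65
f 64 65 53
f 65 51 52
f 65 52 53
f 66 77 71
f 66 71 67
f 66 67 73
f 66 73 76
f 66 76 77
f 67 71 75
f 71 77 70
f 77 76 68
f 76 73 72
f 73 67 74
f 69 75 70
f 69 70 68
f 69 68 72
f 69 72 74
f 69 74 75
f 70 75 71
f 68 70 77
f 72 68 76
f 74 72 73
f 75 74 67
f 79 78 81
f 79 81 80
f 81 78 82
f 81 82 80
f 82 78 83
f 82 83 80
f 83 78 84
f 83 84 80
f 84 78 85
f 84 85 80
f 85 78 86
f 85 86 80
f 86 78 87
f 86 87 80
f 87 78 88
f 87 88 80
f 88 78 89
f 88 89 80
f 89 78 90
f 89 90 80
f 90 78 91
f 90 91 80
f 91 78 92
f 91 92 80
f 92 78 79
f 92 79 80



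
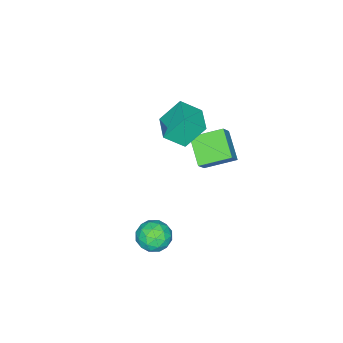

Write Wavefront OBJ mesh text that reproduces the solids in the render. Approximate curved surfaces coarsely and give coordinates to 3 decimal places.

v -3.105 0.187 0.836
v -2.288 0.365 1.857
v -4.243 1.597 1.499
v -3.426 1.776 2.52
v -2.114 1.464 -0.18
v -1.297 1.643 0.841
v -3.252 2.875 0.483
v -2.435 3.053 1.504
v 3.639 3.156 -1.191
v 4.561 2.798 -0.864
v 2.859 1.962 -0.296
v 3.781 1.604 0.031
v 3.435 2.529 0.359
v 3.918 3.268 -0.194
v 3.502 1.492 -0.966
v 3.985 2.231 -1.519
v 4.476 1.77 -0.725
v 4.435 2.411 0.094
v 2.985 2.349 -1.254
v 2.944 2.99 -0.435
v 4.169 3.082 -1.106
v 3.251 1.678 -0.054
v 3.048 2.222 0.139
v 3.59 2.012 0.331
v 3.79 3.358 -0.712
v 4.332 3.148 -0.52
v 3.67 2.99 0.199
v 3.088 1.612 -0.64
v 3.63 1.402 -0.448
v 3.83 2.748 -1.491
v 4.372 2.538 -1.299
v 3.75 1.77 -1.359
v 4.661 2.268 -0.833
v 4.202 1.566 -0.306
v 4.038 1.5 -0.892
v 4.322 1.934 -1.218
v 4.636 2.644 -0.351
v 4.177 1.942 0.175
v 3.975 2.486 0.368
v 4.258 2.92 0.043
v 4.586 2.04 -0.27
v 3.243 2.818 -1.335
v 2.784 2.116 -0.809
v 3.162 1.84 -1.203
v 3.445 2.274 -1.528
v 3.218 3.194 -0.854
v 2.759 2.492 -0.327
v 3.098 2.826 0.058
v 3.382 3.26 -0.268
v 2.834 2.72 -0.89
v -1.933 0.056 2.762
v -2.748 0.839 4.163
v -0.709 1.205 2.831
v -1.524 1.988 4.232
v -1.156 -0.828 3.708
v -1.971 -0.045 5.109
v 0.068 0.321 3.777
v -0.747 1.104 5.178
f 2 4 1
f 5 2 1
f 1 4 3
f 3 5 1
f 2 8 4
f 6 2 5
f 6 8 2
f 4 8 3
f 7 5 3
f 3 8 7
f 7 6 5
f 8 6 7
f 9 46 25
f 46 20 49
f 25 49 14
f 46 49 25
f 9 25 21
f 25 14 26
f 21 26 10
f 25 26 21
f 9 21 30
f 21 10 31
f 30 31 16
f 21 31 30
f 9 30 42
f 30 16 45
f 42 45 19
f 30 45 42
f 9 42 46
f 42 19 50
f 46 50 20
f 42 50 46
f 10 26 37
f 26 14 40
f 37 40 18
f 26 40 37
f 14 49 27
f 49 20 48
f 27 48 13
f 49 48 27
f 20 50 47
f 50 19 43
f 47 43 11
f 50 43 47
f 19 45 44
f 45 16 32
f 44 32 15
f 45 32 44
f 16 31 36
f 31 10 33
f 36 33 17
f 31 33 36
f 12 38 24
f 38 18 39
f 24 39 13
f 38 39 24
f 12 24 22
f 24 13 23
f 22 23 11
f 24 23 22
f 12 22 29
f 22 11 28
f 29 28 15
f 22 28 29
f 12 29 34
f 29 15 35
f 34 35 17
f 29 35 34
f 12 34 38
f 34 17 41
f 38 41 18
f 34 41 38
f 13 39 27
f 39 18 40
f 27 40 14
f 39 40 27
f 11 23 47
f 23 13 48
f 47 48 20
f 23 48 47
f 15 28 44
f 28 11 43
f 44 43 19
f 28 43 44
f 17 35 36
f 35 15 32
f 36 32 16
f 35 32 36
f 18 41 37
f 41 17 33
f 37 33 10
f 41 33 37
f 52 54 51
f 55 52 51
f 51 54 53
f 53 55 51
f 52 58 54
f 56 52 55
f 56 58 52
f 54 58 53
f 57 55 53
f 53 58 57
f 57 56 55
f 58 56 57



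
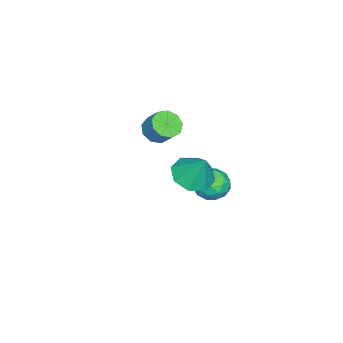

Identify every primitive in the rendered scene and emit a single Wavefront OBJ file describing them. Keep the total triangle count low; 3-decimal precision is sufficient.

v -3.424 0.486 -3.722
v -2.653 0.752 -3.283
v -2.607 -0.372 -4.637
v -1.836 -0.106 -4.198
v -2.45 -0.65 -3.768
v -2.955 -0.119 -3.203
v -2.305 0.499 -4.717
v -2.81 1.03 -4.152
v -1.962 0.76 -3.898
v -2.052 0.05 -3.312
v -3.208 0.33 -4.608
v -3.298 -0.38 -4.022
v -3.11 0.695 -3.422
v -2.15 -0.315 -4.498
v -2.51 -0.634 -4.245
v -2.058 -0.478 -3.987
v -3.287 0.183 -3.375
v -2.835 0.339 -3.117
v -2.715 -0.485 -3.402
v -2.425 0.041 -4.803
v -1.973 0.197 -4.545
v -3.202 0.858 -3.933
v -2.75 1.014 -3.675
v -2.545 0.865 -4.518
v -2.251 0.855 -3.526
v -1.771 0.351 -4.064
v -2.047 0.707 -4.369
v -2.343 1.019 -4.037
v -2.304 0.438 -3.181
v -1.824 -0.067 -3.719
v -2.184 -0.386 -3.466
v -2.481 -0.074 -3.134
v -1.898 0.443 -3.543
v -3.436 0.447 -4.201
v -2.956 -0.058 -4.739
v -2.779 0.454 -4.786
v -3.076 0.766 -4.454
v -3.489 0.029 -3.856
v -3.009 -0.475 -4.394
v -2.917 -0.639 -3.883
v -3.213 -0.327 -3.551
v -3.362 -0.063 -4.377
v 2.167 1.077 0.611
v 3.108 1.231 0.31
v 2.473 1.743 1.909
v 2.642 1.809 0.123
v 1.898 1.958 0.223
v 1.311 1.592 0.549
v 1.226 0.923 0.913
v 1.691 0.345 1.099
v 2.435 0.196 1
v 3.022 0.563 0.673
v -3.429 -2.749 -1.592
v -2.766 -3.159 -1.544
v -2.429 -2.52 -0.741
v -3.091 -2.111 -0.788
v -2.708 -2.756 -1.889
v -2.37 -2.118 -1.086
v -2.986 -2.35 -2.095
v -2.649 -1.712 -1.291
v -3.471 -2.131 -2.065
v -3.134 -1.492 -1.262
v -3.937 -2.201 -1.814
v -3.6 -1.563 -1.011
v -4.165 -2.528 -1.459
v -3.827 -1.889 -0.655
v -4.048 -2.958 -1.166
v -3.711 -2.32 -0.362
v -3.641 -3.291 -1.072
v -3.304 -2.652 -0.269
v -3.135 -3.37 -1.221
v -2.798 -2.732 -0.418
f 1 38 17
f 38 12 41
f 17 41 6
f 38 41 17
f 1 17 13
f 17 6 18
f 13 18 2
f 17 18 13
f 1 13 22
f 13 2 23
f 22 23 8
f 13 23 22
f 1 22 34
f 22 8 37
f 34 37 11
f 22 37 34
f 1 34 38
f 34 11 42
f 38 42 12
f 34 42 38
f 2 18 29
f 18 6 32
f 29 32 10
f 18 32 29
f 6 41 19
f 41 12 40
f 19 40 5
f 41 40 19
f 12 42 39
f 42 11 35
f 39 35 3
f 42 35 39
f 11 37 36
f 37 8 24
f 36 24 7
f 37 24 36
f 8 23 28
f 23 2 25
f 28 25 9
f 23 25 28
f 4 30 16
f 30 10 31
f 16 31 5
f 30 31 16
f 4 16 14
f 16 5 15
f 14 15 3
f 16 15 14
f 4 14 21
f 14 3 20
f 21 20 7
f 14 20 21
f 4 21 26
f 21 7 27
f 26 27 9
f 21 27 26
f 4 26 30
f 26 9 33
f 30 33 10
f 26 33 30
f 5 31 19
f 31 10 32
f 19 32 6
f 31 32 19
f 3 15 39
f 15 5 40
f 39 40 12
f 15 40 39
f 7 20 36
f 20 3 35
f 36 35 11
f 20 35 36
f 9 27 28
f 27 7 24
f 28 24 8
f 27 24 28
f 10 33 29
f 33 9 25
f 29 25 2
f 33 25 29
f 44 43 46
f 44 46 45
f 46 43 47
f 46 47 45
f 47 43 48
f 47 48 45
f 48 43 49
f 48 49 45
f 49 43 50
f 49 50 45
f 50 43 51
f 50 51 45
f 51 43 52
f 51 52 45
f 52 43 44
f 52 44 45
f 54 53 57
f 54 57 55
f 55 57 58
f 55 58 56
f 57 53 59
f 57 59 58
f 58 59 60
f 58 60 56
f 59 53 61
f 59 61 60
f 60 61 62
f 60 62 56
f 61 53 63
f 61 63 62
f 62 63 64
f 62 64 56
f 63 53 65
f 63 65 64
f 64 65 66
f 64 66 56
f 65 53 67
f 65 67 66
f 66 67 68
f 66 68 56
f 67 53 69
f 67 69 68
f 68 69 70
f 68 70 56
f 69 53 71
f 69 71 70
f 70 71 72
f 70 72 56
f 71 53 54
f 71 54 72
f 72 54 55
f 72 55 56



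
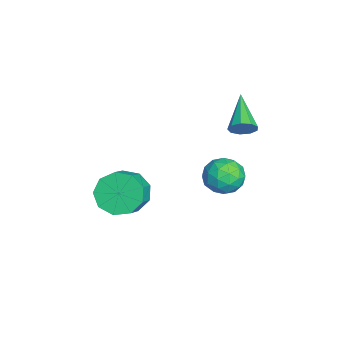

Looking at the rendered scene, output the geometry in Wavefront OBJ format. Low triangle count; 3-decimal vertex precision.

v -0.445 -3.825 -0.8
v 0.171 -3.314 -1.525
v 1.201 -3.564 -0.825
v 0.585 -4.075 -0.1
v -0.062 -2.838 -1.011
v 0.968 -3.088 -0.311
v -0.475 -2.823 -0.398
v 0.556 -3.073 0.301
v -0.873 -3.277 0.027
v 0.157 -3.527 0.726
v -1.072 -3.988 0.065
v -0.042 -4.238 0.764
v -0.977 -4.622 -0.302
v 0.053 -4.872 0.398
v -0.633 -4.884 -0.901
v 0.397 -5.134 -0.202
v -0.202 -4.65 -1.453
v 0.829 -4.9 -0.754
v 0.116 -4.03 -1.699
v 1.146 -4.28 -1
v -2.366 0.992 1.807
v -2.112 1.323 2.305
v -4.114 0.908 2.753
v -2.286 1.604 2.009
v -2.497 1.6 1.618
v -2.647 1.31 1.315
v -2.665 0.872 1.243
v -2.543 0.49 1.434
v -2.338 0.342 1.8
v -2.146 0.499 2.169
v -2.057 0.886 2.369
v 1.082 0.379 2.207
v 1.711 0.604 2.848
v 2.149 -0.284 1.392
v 2.778 -0.059 2.033
v 2.129 -0.691 2.223
v 1.469 -0.281 2.726
v 2.391 0.601 1.514
v 1.731 1.011 2.017
v 2.519 0.741 2.419
v 2.358 -0.058 2.858
v 1.502 0.378 1.382
v 1.341 -0.421 1.821
v 1.303 0.55 2.599
v 2.557 -0.23 1.641
v 2.176 -0.601 1.753
v 2.545 -0.469 2.13
v 1.161 0.03 2.527
v 1.53 0.162 2.904
v 1.776 -0.599 2.537
v 2.33 0.158 1.336
v 2.699 0.29 1.713
v 1.315 0.789 2.11
v 1.684 0.921 2.487
v 2.084 0.919 1.703
v 2.148 0.762 2.723
v 2.775 0.372 2.245
v 2.547 0.761 1.939
v 2.16 1.002 2.235
v 2.053 0.293 2.981
v 2.68 -0.097 2.503
v 2.298 -0.468 2.614
v 1.911 -0.227 2.91
v 2.528 0.373 2.729
v 1.18 0.417 1.737
v 1.807 0.027 1.259
v 1.949 0.547 1.33
v 1.562 0.788 1.626
v 1.085 -0.052 1.995
v 1.712 -0.442 1.517
v 1.7 -0.682 2.005
v 1.313 -0.441 2.301
v 1.332 -0.053 1.511
f 2 1 5
f 2 5 3
f 3 5 6
f 3 6 4
f 5 1 7
f 5 7 6
f 6 7 8
f 6 8 4
f 7 1 9
f 7 9 8
f 8 9 10
f 8 10 4
f 9 1 11
f 9 11 10
f 10 11 12
f 10 12 4
f 11 1 13
f 11 13 12
f 12 13 14
f 12 14 4
f 13 1 15
f 13 15 14
f 14 15 16
f 14 16 4
f 15 1 17
f 15 17 16
f 16 17 18
f 16 18 4
f 17 1 19
f 17 19 18
f 18 19 20
f 18 20 4
f 19 1 2
f 19 2 20
f 20 2 3
f 20 3 4
f 22 21 24
f 22 24 23
f 24 21 25
f 24 25 23
f 25 21 26
f 25 26 23
f 26 21 27
f 26 27 23
f 27 21 28
f 27 28 23
f 28 21 29
f 28 29 23
f 29 21 30
f 29 30 23
f 30 21 31
f 30 31 23
f 31 21 22
f 31 22 23
f 32 69 48
f 69 43 72
f 48 72 37
f 69 72 48
f 32 48 44
f 48 37 49
f 44 49 33
f 48 49 44
f 32 44 53
f 44 33 54
f 53 54 39
f 44 54 53
f 32 53 65
f 53 39 68
f 65 68 42
f 53 68 65
f 32 65 69
f 65 42 73
f 69 73 43
f 65 73 69
f 33 49 60
f 49 37 63
f 60 63 41
f 49 63 60
f 37 72 50
f 72 43 71
f 50 71 36
f 72 71 50
f 43 73 70
f 73 42 66
f 70 66 34
f 73 66 70
f 42 68 67
f 68 39 55
f 67 55 38
f 68 55 67
f 39 54 59
f 54 33 56
f 59 56 40
f 54 56 59
f 35 61 47
f 61 41 62
f 47 62 36
f 61 62 47
f 35 47 45
f 47 36 46
f 45 46 34
f 47 46 45
f 35 45 52
f 45 34 51
f 52 51 38
f 45 51 52
f 35 52 57
f 52 38 58
f 57 58 40
f 52 58 57
f 35 57 61
f 57 40 64
f 61 64 41
f 57 64 61
f 36 62 50
f 62 41 63
f 50 63 37
f 62 63 50
f 34 46 70
f 46 36 71
f 70 71 43
f 46 71 70
f 38 51 67
f 51 34 66
f 67 66 42
f 51 66 67
f 40 58 59
f 58 38 55
f 59 55 39
f 58 55 59
f 41 64 60
f 64 40 56
f 60 56 33
f 64 56 60



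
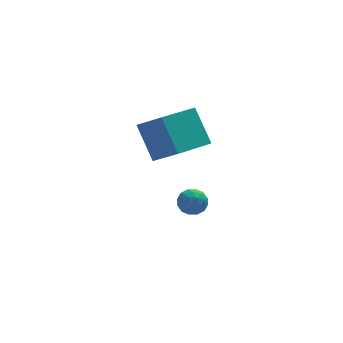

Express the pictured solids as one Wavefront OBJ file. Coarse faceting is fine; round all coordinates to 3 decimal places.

v -2.34 1.219 2.137
v -2.7 2.34 3.551
v -3.105 2.129 1.221
v -3.465 3.249 2.636
v -0.715 2.211 1.764
v -1.075 3.331 3.179
v -1.48 3.12 0.849
v -1.84 4.241 2.263
v -1.553 3.636 -2.795
v -1.021 3.86 -2.429
v -1.339 2.6 -2.471
v -0.807 2.824 -2.105
v -1.444 2.979 -1.912
v -1.576 3.619 -2.112
v -0.784 2.841 -2.788
v -0.916 3.481 -2.988
v -0.546 3.369 -2.425
v -0.954 3.454 -1.883
v -1.406 3.006 -3.017
v -1.814 3.091 -2.475
v -1.306 3.839 -2.64
v -1.054 2.621 -2.26
v -1.429 2.712 -2.146
v -1.116 2.844 -1.931
v -1.632 3.697 -2.454
v -1.32 3.829 -2.239
v -1.568 3.311 -1.935
v -1.04 2.631 -2.661
v -0.728 2.763 -2.446
v -1.244 3.616 -2.969
v -0.931 3.748 -2.754
v -0.792 3.149 -2.965
v -0.714 3.682 -2.423
v -0.588 3.073 -2.232
v -0.574 3.083 -2.634
v -0.652 3.459 -2.751
v -0.954 3.732 -2.104
v -0.828 3.123 -1.914
v -1.202 3.214 -1.801
v -1.28 3.59 -1.918
v -0.674 3.443 -2.102
v -1.532 3.337 -2.986
v -1.406 2.728 -2.796
v -1.08 2.87 -2.982
v -1.158 3.246 -3.099
v -1.772 3.387 -2.668
v -1.646 2.778 -2.477
v -1.708 3.001 -2.149
v -1.786 3.377 -2.266
v -1.686 3.017 -2.798
f 2 4 1
f 5 2 1
f 1 4 3
f 3 5 1
f 2 8 4
f 6 2 5
f 6 8 2
f 4 8 3
f 7 5 3
f 3 8 7
f 7 6 5
f 8 6 7
f 9 46 25
f 46 20 49
f 25 49 14
f 46 49 25
f 9 25 21
f 25 14 26
f 21 26 10
f 25 26 21
f 9 21 30
f 21 10 31
f 30 31 16
f 21 31 30
f 9 30 42
f 30 16 45
f 42 45 19
f 30 45 42
f 9 42 46
f 42 19 50
f 46 50 20
f 42 50 46
f 10 26 37
f 26 14 40
f 37 40 18
f 26 40 37
f 14 49 27
f 49 20 48
f 27 48 13
f 49 48 27
f 20 50 47
f 50 19 43
f 47 43 11
f 50 43 47
f 19 45 44
f 45 16 32
f 44 32 15
f 45 32 44
f 16 31 36
f 31 10 33
f 36 33 17
f 31 33 36
f 12 38 24
f 38 18 39
f 24 39 13
f 38 39 24
f 12 24 22
f 24 13 23
f 22 23 11
f 24 23 22
f 12 22 29
f 22 11 28
f 29 28 15
f 22 28 29
f 12 29 34
f 29 15 35
f 34 35 17
f 29 35 34
f 12 34 38
f 34 17 41
f 38 41 18
f 34 41 38
f 13 39 27
f 39 18 40
f 27 40 14
f 39 40 27
f 11 23 47
f 23 13 48
f 47 48 20
f 23 48 47
f 15 28 44
f 28 11 43
f 44 43 19
f 28 43 44
f 17 35 36
f 35 15 32
f 36 32 16
f 35 32 36
f 18 41 37
f 41 17 33
f 37 33 10
f 41 33 37



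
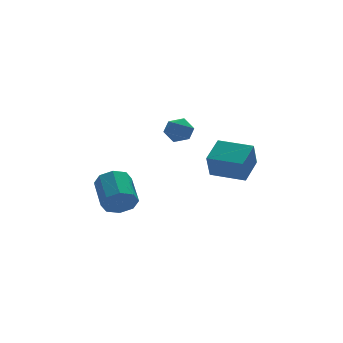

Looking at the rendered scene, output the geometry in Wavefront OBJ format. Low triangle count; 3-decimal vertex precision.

v 0.968 -0.062 -0.453
v 1.773 -0.031 0.043
v 0.747 -1.509 -0.003
v 1.552 -1.478 0.493
v 0.805 -0.967 0.771
v 0.942 -0.073 0.492
v 1.578 -1.467 -0.452
v 1.715 -0.573 -0.731
v 2.15 -0.899 0.043
v 1.672 -0.59 0.8
v 0.848 -0.95 -0.76
v 0.37 -0.641 -0.003
v -3.279 -2.883 -3.906
v -2.664 -3.337 -3.172
v -2.265 -1.45 -2.34
v -2.881 -0.997 -3.074
v -2.251 -3.13 -3.839
v -1.852 -1.244 -3.007
v -2.44 -2.779 -4.545
v -2.041 -0.892 -3.714
v -3.121 -2.489 -4.877
v -2.722 -0.602 -4.046
v -3.895 -2.43 -4.64
v -3.496 -0.543 -3.808
v -4.308 -2.636 -3.973
v -3.909 -0.75 -3.141
v -4.119 -2.988 -3.266
v -3.72 -1.101 -2.435
v -3.438 -3.278 -2.934
v -3.039 -1.391 -2.103
v 2.289 -2.652 -2.909
v 1.821 -3.148 -1.341
v 3.542 -1.548 -2.186
v 3.074 -2.044 -0.618
v 3.726 -4.236 -2.982
v 3.258 -4.732 -1.414
v 4.979 -3.132 -2.259
v 4.511 -3.628 -0.691
f 1 12 6
f 1 6 2
f 1 2 8
f 1 8 11
f 1 11 12
f 2 6 10
f 6 12 5
f 12 11 3
f 11 8 7
f 8 2 9
f 4 10 5
f 4 5 3
f 4 3 7
f 4 7 9
f 4 9 10
f 5 10 6
f 3 5 12
f 7 3 11
f 9 7 8
f 10 9 2
f 14 13 17
f 14 17 15
f 15 17 18
f 15 18 16
f 17 13 19
f 17 19 18
f 18 19 20
f 18 20 16
f 19 13 21
f 19 21 20
f 20 21 22
f 20 22 16
f 21 13 23
f 21 23 22
f 22 23 24
f 22 24 16
f 23 13 25
f 23 25 24
f 24 25 26
f 24 26 16
f 25 13 27
f 25 27 26
f 26 27 28
f 26 28 16
f 27 13 29
f 27 29 28
f 28 29 30
f 28 30 16
f 29 13 14
f 29 14 30
f 30 14 15
f 30 15 16
f 32 34 31
f 35 32 31
f 31 34 33
f 33 35 31
f 32 38 34
f 36 32 35
f 36 38 32
f 34 38 33
f 37 35 33
f 33 38 37
f 37 36 35
f 38 36 37



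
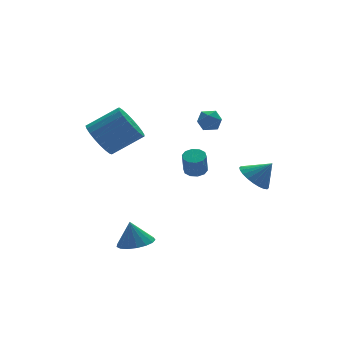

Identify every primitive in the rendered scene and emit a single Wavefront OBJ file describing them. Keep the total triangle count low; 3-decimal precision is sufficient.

v -0.248 -0.209 0.785
v 0.329 -0.222 0.906
v 0.085 -0.544 2.036
v -0.492 -0.531 1.915
v 0.207 0.115 0.976
v -0.037 -0.207 2.106
v -0.089 0.327 0.972
v -0.333 0.006 2.102
v -0.446 0.335 0.897
v -0.69 0.014 2.027
v -0.727 0.135 0.779
v -0.971 -0.187 1.909
v -0.825 -0.196 0.664
v -1.069 -0.518 1.794
v -0.703 -0.533 0.594
v -0.947 -0.855 1.724
v -0.407 -0.746 0.598
v -0.651 -1.067 1.728
v -0.05 -0.754 0.673
v -0.294 -1.075 1.803
v 0.231 -0.553 0.791
v -0.013 -0.875 1.921
v -3.972 2.721 2.375
v -3.587 2.095 1.57
v -2.062 1.633 2.659
v -2.448 2.259 3.465
v -3.398 2.497 1.476
v -1.874 2.034 2.565
v -3.309 2.937 1.538
v -1.784 2.474 2.627
v -3.334 3.34 1.744
v -1.809 2.877 2.833
v -3.47 3.635 2.06
v -1.945 3.173 3.149
v -3.692 3.773 2.43
v -2.167 3.311 3.519
v -3.963 3.729 2.79
v -2.438 3.267 3.879
v -4.236 3.511 3.079
v -2.711 3.048 4.168
v -4.463 3.156 3.247
v -2.938 2.693 4.336
v -4.605 2.726 3.263
v -3.08 2.263 4.352
v -4.638 2.295 3.126
v -3.113 1.833 4.215
v -4.556 1.938 2.86
v -3.031 1.475 3.949
v -4.373 1.716 2.509
v -2.848 1.254 3.598
v -4.12 1.668 2.136
v -2.596 1.206 3.225
v -3.843 1.802 1.804
v -2.318 1.34 2.893
v 1.659 3.152 2.353
v 2.244 2.908 2
v 1.716 2.232 3.08
v 2.301 1.988 2.727
v 2.344 2.593 3.126
v 2.309 3.161 2.676
v 1.651 1.979 2.404
v 1.616 2.547 1.954
v 2.239 2.183 2.031
v 2.667 2.562 2.477
v 1.293 2.578 2.603
v 1.721 2.957 3.049
v 2.515 -1.017 -0.033
v 3.083 -1.462 -0.666
v 3.305 -1.383 0.933
v 3.235 -1.12 -0.66
v 3.277 -0.762 -0.559
v 3.203 -0.443 -0.377
v 3.024 -0.211 -0.144
v 2.768 -0.102 0.107
v 2.473 -0.132 0.336
v 2.185 -0.297 0.51
v 1.947 -0.572 0.6
v 1.796 -0.914 0.594
v 1.754 -1.272 0.493
v 1.828 -1.592 0.312
v 2.006 -1.824 0.078
v 2.262 -1.933 -0.173
v 2.557 -1.902 -0.402
v 2.845 -1.737 -0.575
v -3.887 -1.131 -2.888
v -3.339 -0.374 -2.994
v -4.053 -0.829 -1.592
v -3.753 -0.221 -3.082
v -4.197 -0.276 -3.126
v -4.571 -0.527 -3.115
v -4.787 -0.916 -3.052
v -4.798 -1.354 -2.952
v -4.6 -1.742 -2.836
v -4.239 -1.989 -2.733
v -3.797 -2.039 -2.665
v -3.376 -1.882 -2.648
v -3.072 -1.552 -2.685
v -2.955 -1.126 -2.77
v -3.051 -0.701 -2.881
f 2 1 5
f 2 5 3
f 3 5 6
f 3 6 4
f 5 1 7
f 5 7 6
f 6 7 8
f 6 8 4
f 7 1 9
f 7 9 8
f 8 9 10
f 8 10 4
f 9 1 11
f 9 11 10
f 10 11 12
f 10 12 4
f 11 1 13
f 11 13 12
f 12 13 14
f 12 14 4
f 13 1 15
f 13 15 14
f 14 15 16
f 14 16 4
f 15 1 17
f 15 17 16
f 16 17 18
f 16 18 4
f 17 1 19
f 17 19 18
f 18 19 20
f 18 20 4
f 19 1 21
f 19 21 20
f 20 21 22
f 20 22 4
f 21 1 2
f 21 2 22
f 22 2 3
f 22 3 4
f 24 23 27
f 24 27 25
f 25 27 28
f 25 28 26
f 27 23 29
f 27 29 28
f 28 29 30
f 28 30 26
f 29 23 31
f 29 31 30
f 30 31 32
f 30 32 26
f 31 23 33
f 31 33 32
f 32 33 34
f 32 34 26
f 33 23 35
f 33 35 34
f 34 35 36
f 34 36 26
f 35 23 37
f 35 37 36
f 36 37 38
f 36 38 26
f 37 23 39
f 37 39 38
f 38 39 40
f 38 40 26
f 39 23 41
f 39 41 40
f 40 41 42
f 40 42 26
f 41 23 43
f 41 43 42
f 42 43 44
f 42 44 26
f 43 23 45
f 43 45 44
f 44 45 46
f 44 46 26
f 45 23 47
f 45 47 46
f 46 47 48
f 46 48 26
f 47 23 49
f 47 49 48
f 48 49 50
f 48 50 26
f 49 23 51
f 49 51 50
f 50 51 52
f 50 52 26
f 51 23 53
f 51 53 52
f 52 53 54
f 52 54 26
f 53 23 24
f 53 24 54
f 54 24 25
f 54 25 26
f 55 66 60
f 55 60 56
f 55 56 62
f 55 62 65
f 55 65 66
f 56 60 64
f 60 66 59
f 66 65 57
f 65 62 61
f 62 56 63
f 58 64 59
f 58 59 57
f 58 57 61
f 58 61 63
f 58 63 64
f 59 64 60
f 57 59 66
f 61 57 65
f 63 61 62
f 64 63 56
f 68 67 70
f 68 70 69
f 70 67 71
f 70 71 69
f 71 67 72
f 71 72 69
f 72 67 73
f 72 73 69
f 73 67 74
f 73 74 69
f 74 67 75
f 74 75 69
f 75 67 76
f 75 76 69
f 76 67 77
f 76 77 69
f 77 67 78
f 77 78 69
f 78 67 79
f 78 79 69
f 79 67 80
f 79 80 69
f 80 67 81
f 80 81 69
f 81 67 82
f 81 82 69
f 82 67 83
f 82 83 69
f 83 67 84
f 83 84 69
f 84 67 68
f 84 68 69
f 86 85 88
f 86 88 87
f 88 85 89
f 88 89 87
f 89 85 90
f 89 90 87
f 90 85 91
f 90 91 87
f 91 85 92
f 91 92 87
f 92 85 93
f 92 93 87
f 93 85 94
f 93 94 87
f 94 85 95
f 94 95 87
f 95 85 96
f 95 96 87
f 96 85 97
f 96 97 87
f 97 85 98
f 97 98 87
f 98 85 99
f 98 99 87
f 99 85 86
f 99 86 87



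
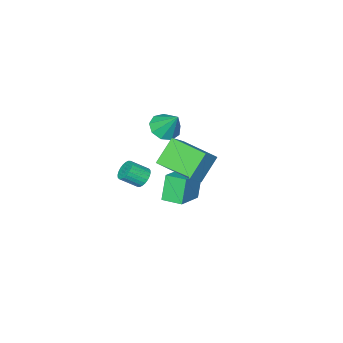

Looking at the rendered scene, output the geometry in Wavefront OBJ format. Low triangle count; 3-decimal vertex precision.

v 2.219 2.24 1.961
v 1.105 2.177 3.189
v 1.934 4.305 1.808
v 0.819 4.242 3.037
v 3.181 2.438 2.843
v 2.066 2.375 4.072
v 2.895 4.503 2.691
v 1.781 4.44 3.919
v -1.968 -2.509 0.065
v -1.292 -2.998 0.428
v -1.972 -1.511 1.415
v -1.058 -2.534 0.086
v -1.251 -2.058 -0.267
v -1.778 -1.793 -0.464
v -2.395 -1.864 -0.414
v -2.811 -2.236 -0.14
v -2.833 -2.737 0.23
v -2.45 -3.131 0.522
v -1.842 -3.234 0.601
v -1.68 -1.217 -4.4
v -2.266 -1.523 -2.921
v -2.1 -0.127 -4.341
v -2.686 -0.433 -2.862
v 0.066 -0.587 -3.578
v -0.52 -0.893 -2.099
v -0.354 0.503 -3.519
v -0.94 0.197 -2.04
v 0.03 -2.018 -2.672
v 0.382 -2.176 -3.183
v 1.142 -2.761 -2.478
v 0.79 -2.602 -1.968
v 0.487 -1.959 -3.117
v 1.247 -2.544 -2.412
v 0.522 -1.752 -2.983
v 1.282 -2.336 -2.278
v 0.483 -1.584 -2.802
v 1.243 -2.169 -2.097
v 0.375 -1.483 -2.601
v 1.135 -2.068 -1.896
v 0.214 -1.463 -2.411
v 0.974 -2.048 -1.706
v 0.025 -1.528 -2.26
v 0.785 -2.113 -1.556
v -0.163 -1.667 -2.173
v 0.597 -2.252 -1.468
v -0.322 -1.859 -2.162
v 0.438 -2.444 -1.457
v -0.427 -2.076 -2.228
v 0.333 -2.661 -1.523
v -0.462 -2.284 -2.362
v 0.298 -2.868 -1.657
v -0.423 -2.451 -2.543
v 0.337 -3.036 -1.838
v -0.315 -2.552 -2.744
v 0.445 -3.137 -2.039
v -0.154 -2.572 -2.934
v 0.606 -3.157 -2.229
v 0.035 -2.507 -3.084
v 0.795 -3.092 -2.38
v 0.223 -2.368 -3.172
v 0.983 -2.953 -2.467
f 2 4 1
f 5 2 1
f 1 4 3
f 3 5 1
f 2 8 4
f 6 2 5
f 6 8 2
f 4 8 3
f 7 5 3
f 3 8 7
f 7 6 5
f 8 6 7
f 10 9 12
f 10 12 11
f 12 9 13
f 12 13 11
f 13 9 14
f 13 14 11
f 14 9 15
f 14 15 11
f 15 9 16
f 15 16 11
f 16 9 17
f 16 17 11
f 17 9 18
f 17 18 11
f 18 9 19
f 18 19 11
f 19 9 10
f 19 10 11
f 21 23 20
f 24 21 20
f 20 23 22
f 22 24 20
f 21 27 23
f 25 21 24
f 25 27 21
f 23 27 22
f 26 24 22
f 22 27 26
f 26 25 24
f 27 25 26
f 29 28 32
f 29 32 30
f 30 32 33
f 30 33 31
f 32 28 34
f 32 34 33
f 33 34 35
f 33 35 31
f 34 28 36
f 34 36 35
f 35 36 37
f 35 37 31
f 36 28 38
f 36 38 37
f 37 38 39
f 37 39 31
f 38 28 40
f 38 40 39
f 39 40 41
f 39 41 31
f 40 28 42
f 40 42 41
f 41 42 43
f 41 43 31
f 42 28 44
f 42 44 43
f 43 44 45
f 43 45 31
f 44 28 46
f 44 46 45
f 45 46 47
f 45 47 31
f 46 28 48
f 46 48 47
f 47 48 49
f 47 49 31
f 48 28 50
f 48 50 49
f 49 50 51
f 49 51 31
f 50 28 52
f 50 52 51
f 51 52 53
f 51 53 31
f 52 28 54
f 52 54 53
f 53 54 55
f 53 55 31
f 54 28 56
f 54 56 55
f 55 56 57
f 55 57 31
f 56 28 58
f 56 58 57
f 57 58 59
f 57 59 31
f 58 28 60
f 58 60 59
f 59 60 61
f 59 61 31
f 60 28 29
f 60 29 61
f 61 29 30
f 61 30 31



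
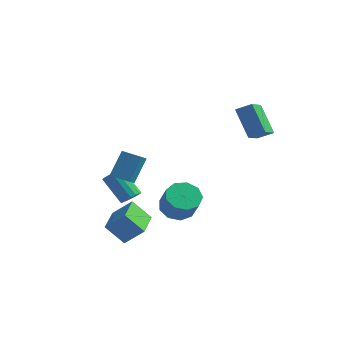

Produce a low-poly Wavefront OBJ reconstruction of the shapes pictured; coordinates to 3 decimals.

v -3.51 -1.665 -0.634
v -3.276 -0.587 0.926
v -3.598 -0.905 -1.145
v -3.364 0.172 0.414
v -2.236 -1.652 -0.834
v -2.002 -0.575 0.725
v -2.324 -0.893 -1.346
v -2.09 0.185 0.214
v 0.876 -1.712 -2.064
v 1.822 -1.76 -2.603
v 2.59 -2.436 -1.196
v 1.644 -2.388 -0.656
v 1.76 -1.104 -2.255
v 2.529 -1.78 -0.847
v 1.285 -0.732 -1.817
v 2.053 -1.408 -0.409
v 0.618 -0.819 -1.494
v 1.387 -1.495 -0.087
v 0.072 -1.324 -1.438
v 0.841 -1.999 -0.031
v -0.098 -2.01 -1.675
v 0.67 -2.686 -0.268
v 0.188 -2.557 -2.093
v 0.956 -3.233 -0.686
v 0.795 -2.709 -2.498
v 1.564 -3.384 -1.091
v 1.44 -2.394 -2.699
v 2.209 -3.07 -1.292
v 3.708 2.88 2.023
v 3.812 1.409 2.763
v 2.507 3.634 3.692
v 2.611 2.163 4.432
v 4.609 3.197 2.528
v 4.713 1.726 3.268
v 3.408 3.951 4.197
v 3.512 2.48 4.937
v -1.483 -3.691 -4.688
v -2.565 -4.007 -3.482
v -2.055 -1.744 -4.69
v -3.137 -2.059 -3.485
v -0.363 -3.361 -3.595
v -1.445 -3.676 -2.39
v -0.935 -1.413 -3.598
v -2.017 -1.729 -2.392
v -2.898 -0.231 -3.062
v -2.426 0.149 -2.692
v -3.85 0.511 -1.248
v -4.322 0.131 -1.618
v -2.574 0.378 -2.895
v -3.997 0.74 -1.451
v -2.796 0.468 -3.136
v -4.219 0.83 -1.692
v -3.041 0.397 -3.361
v -4.465 0.759 -1.916
v -3.254 0.182 -3.517
v -4.678 0.545 -2.072
v -3.385 -0.127 -3.568
v -4.809 0.236 -2.124
v -3.405 -0.46 -3.504
v -4.828 -0.098 -2.06
v -3.308 -0.741 -3.339
v -4.732 -0.378 -1.894
v -3.118 -0.905 -3.11
v -4.541 -0.542 -1.666
v -2.877 -0.914 -2.87
v -4.301 -0.552 -1.426
v -2.641 -0.768 -2.674
v -4.065 -0.405 -1.23
v -2.464 -0.498 -2.568
v -3.888 -0.136 -1.123
v -2.387 -0.167 -2.574
v -3.81 0.195 -1.13
f 2 4 1
f 5 2 1
f 1 4 3
f 3 5 1
f 2 8 4
f 6 2 5
f 6 8 2
f 4 8 3
f 7 5 3
f 3 8 7
f 7 6 5
f 8 6 7
f 10 9 13
f 10 13 11
f 11 13 14
f 11 14 12
f 13 9 15
f 13 15 14
f 14 15 16
f 14 16 12
f 15 9 17
f 15 17 16
f 16 17 18
f 16 18 12
f 17 9 19
f 17 19 18
f 18 19 20
f 18 20 12
f 19 9 21
f 19 21 20
f 20 21 22
f 20 22 12
f 21 9 23
f 21 23 22
f 22 23 24
f 22 24 12
f 23 9 25
f 23 25 24
f 24 25 26
f 24 26 12
f 25 9 27
f 25 27 26
f 26 27 28
f 26 28 12
f 27 9 10
f 27 10 28
f 28 10 11
f 28 11 12
f 30 32 29
f 33 30 29
f 29 32 31
f 31 33 29
f 30 36 32
f 34 30 33
f 34 36 30
f 32 36 31
f 35 33 31
f 31 36 35
f 35 34 33
f 36 34 35
f 38 40 37
f 41 38 37
f 37 40 39
f 39 41 37
f 38 44 40
f 42 38 41
f 42 44 38
f 40 44 39
f 43 41 39
f 39 44 43
f 43 42 41
f 44 42 43
f 46 45 49
f 46 49 47
f 47 49 50
f 47 50 48
f 49 45 51
f 49 51 50
f 50 51 52
f 50 52 48
f 51 45 53
f 51 53 52
f 52 53 54
f 52 54 48
f 53 45 55
f 53 55 54
f 54 55 56
f 54 56 48
f 55 45 57
f 55 57 56
f 56 57 58
f 56 58 48
f 57 45 59
f 57 59 58
f 58 59 60
f 58 60 48
f 59 45 61
f 59 61 60
f 60 61 62
f 60 62 48
f 61 45 63
f 61 63 62
f 62 63 64
f 62 64 48
f 63 45 65
f 63 65 64
f 64 65 66
f 64 66 48
f 65 45 67
f 65 67 66
f 66 67 68
f 66 68 48
f 67 45 69
f 67 69 68
f 68 69 70
f 68 70 48
f 69 45 71
f 69 71 70
f 70 71 72
f 70 72 48
f 71 45 46
f 71 46 72
f 72 46 47
f 72 47 48

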